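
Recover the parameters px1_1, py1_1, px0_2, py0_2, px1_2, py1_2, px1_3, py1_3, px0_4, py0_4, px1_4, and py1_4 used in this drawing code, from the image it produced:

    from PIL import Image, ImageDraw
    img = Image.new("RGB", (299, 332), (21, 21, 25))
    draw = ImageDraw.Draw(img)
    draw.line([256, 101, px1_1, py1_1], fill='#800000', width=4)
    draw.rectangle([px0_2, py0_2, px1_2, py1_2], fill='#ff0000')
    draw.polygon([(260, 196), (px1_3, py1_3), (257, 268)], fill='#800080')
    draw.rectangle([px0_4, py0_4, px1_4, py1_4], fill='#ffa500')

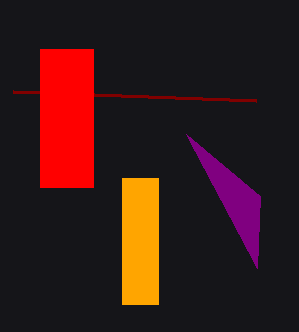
px1_1 = 13; py1_1 = 92; px0_2 = 40; py0_2 = 49; px1_2 = 93; py1_2 = 187; px1_3 = 186; py1_3 = 134; px0_4 = 122; py0_4 = 178; px1_4 = 158; py1_4 = 304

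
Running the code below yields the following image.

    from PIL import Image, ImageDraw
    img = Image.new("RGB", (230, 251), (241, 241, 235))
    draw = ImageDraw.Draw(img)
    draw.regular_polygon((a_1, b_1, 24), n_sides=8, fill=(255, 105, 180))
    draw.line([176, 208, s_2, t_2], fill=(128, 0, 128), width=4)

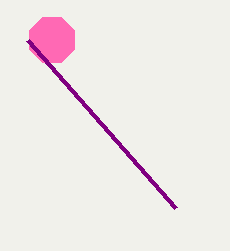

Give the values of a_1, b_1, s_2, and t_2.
a_1 = 52
b_1 = 40
s_2 = 28
t_2 = 40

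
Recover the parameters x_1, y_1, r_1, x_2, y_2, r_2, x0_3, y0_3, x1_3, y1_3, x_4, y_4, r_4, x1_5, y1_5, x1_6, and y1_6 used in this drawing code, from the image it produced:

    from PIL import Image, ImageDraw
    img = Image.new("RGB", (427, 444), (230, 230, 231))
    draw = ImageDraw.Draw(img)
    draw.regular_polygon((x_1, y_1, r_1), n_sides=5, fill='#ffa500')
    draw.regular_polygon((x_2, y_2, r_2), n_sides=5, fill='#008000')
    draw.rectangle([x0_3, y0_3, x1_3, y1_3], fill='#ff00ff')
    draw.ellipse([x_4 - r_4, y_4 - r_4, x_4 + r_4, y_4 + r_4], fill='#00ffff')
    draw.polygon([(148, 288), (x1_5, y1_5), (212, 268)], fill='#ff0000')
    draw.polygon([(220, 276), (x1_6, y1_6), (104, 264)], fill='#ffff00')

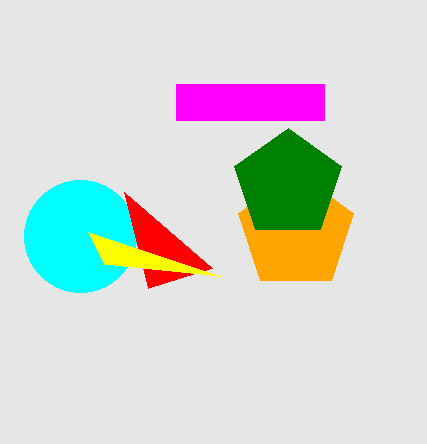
x_1 = 296, y_1 = 232, r_1 = 60, x_2 = 288, y_2 = 184, r_2 = 56, x0_3 = 176, y0_3 = 84, x1_3 = 324, y1_3 = 120, x_4 = 80, y_4 = 236, r_4 = 56, x1_5 = 124, y1_5 = 192, x1_6 = 88, y1_6 = 232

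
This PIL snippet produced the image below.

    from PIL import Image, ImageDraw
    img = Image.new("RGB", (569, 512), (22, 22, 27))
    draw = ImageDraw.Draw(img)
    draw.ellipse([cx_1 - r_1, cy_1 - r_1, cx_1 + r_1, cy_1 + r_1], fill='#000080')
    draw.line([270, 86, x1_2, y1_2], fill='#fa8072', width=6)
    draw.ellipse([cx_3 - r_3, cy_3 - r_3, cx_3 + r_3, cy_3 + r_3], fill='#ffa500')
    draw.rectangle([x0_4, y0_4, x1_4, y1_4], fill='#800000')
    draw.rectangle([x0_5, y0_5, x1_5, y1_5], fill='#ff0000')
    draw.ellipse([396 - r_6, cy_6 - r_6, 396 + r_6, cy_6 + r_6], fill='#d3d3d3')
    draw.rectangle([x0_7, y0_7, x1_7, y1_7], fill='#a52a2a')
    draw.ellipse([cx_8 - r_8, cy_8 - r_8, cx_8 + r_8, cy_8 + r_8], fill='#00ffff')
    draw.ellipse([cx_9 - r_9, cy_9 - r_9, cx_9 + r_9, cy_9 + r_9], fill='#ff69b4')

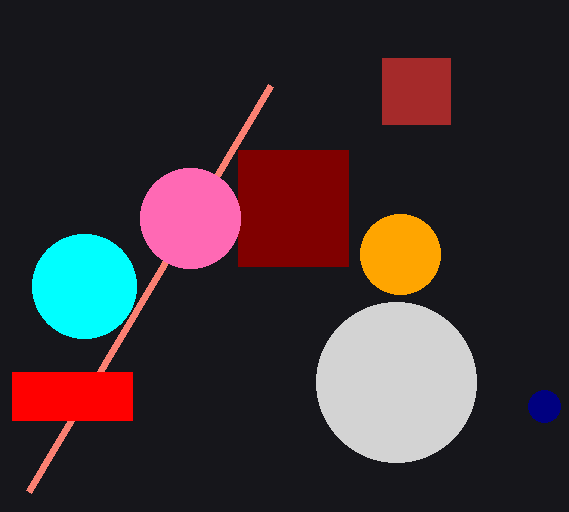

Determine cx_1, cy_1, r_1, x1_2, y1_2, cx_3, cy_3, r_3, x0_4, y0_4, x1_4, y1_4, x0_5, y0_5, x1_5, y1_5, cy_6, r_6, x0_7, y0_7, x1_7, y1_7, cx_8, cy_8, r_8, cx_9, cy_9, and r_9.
cx_1 = 544
cy_1 = 406
r_1 = 16
x1_2 = 28
y1_2 = 492
cx_3 = 400
cy_3 = 254
r_3 = 40
x0_4 = 238
y0_4 = 150
x1_4 = 348
y1_4 = 266
x0_5 = 12
y0_5 = 372
x1_5 = 132
y1_5 = 420
cy_6 = 382
r_6 = 80
x0_7 = 382
y0_7 = 58
x1_7 = 450
y1_7 = 124
cx_8 = 84
cy_8 = 286
r_8 = 52
cx_9 = 190
cy_9 = 218
r_9 = 50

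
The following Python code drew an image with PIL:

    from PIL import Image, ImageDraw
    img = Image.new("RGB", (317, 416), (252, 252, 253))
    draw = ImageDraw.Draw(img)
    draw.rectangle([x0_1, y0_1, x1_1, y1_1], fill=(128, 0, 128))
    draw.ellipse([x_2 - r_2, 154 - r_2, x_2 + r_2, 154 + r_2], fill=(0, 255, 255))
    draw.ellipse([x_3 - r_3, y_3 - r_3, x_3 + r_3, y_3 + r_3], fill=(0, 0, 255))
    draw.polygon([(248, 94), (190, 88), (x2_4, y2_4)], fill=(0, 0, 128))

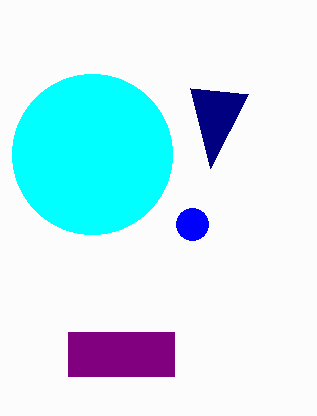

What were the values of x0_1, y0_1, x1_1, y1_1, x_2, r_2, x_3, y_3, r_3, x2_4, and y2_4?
x0_1 = 68, y0_1 = 332, x1_1 = 174, y1_1 = 376, x_2 = 92, r_2 = 80, x_3 = 192, y_3 = 224, r_3 = 16, x2_4 = 210, y2_4 = 168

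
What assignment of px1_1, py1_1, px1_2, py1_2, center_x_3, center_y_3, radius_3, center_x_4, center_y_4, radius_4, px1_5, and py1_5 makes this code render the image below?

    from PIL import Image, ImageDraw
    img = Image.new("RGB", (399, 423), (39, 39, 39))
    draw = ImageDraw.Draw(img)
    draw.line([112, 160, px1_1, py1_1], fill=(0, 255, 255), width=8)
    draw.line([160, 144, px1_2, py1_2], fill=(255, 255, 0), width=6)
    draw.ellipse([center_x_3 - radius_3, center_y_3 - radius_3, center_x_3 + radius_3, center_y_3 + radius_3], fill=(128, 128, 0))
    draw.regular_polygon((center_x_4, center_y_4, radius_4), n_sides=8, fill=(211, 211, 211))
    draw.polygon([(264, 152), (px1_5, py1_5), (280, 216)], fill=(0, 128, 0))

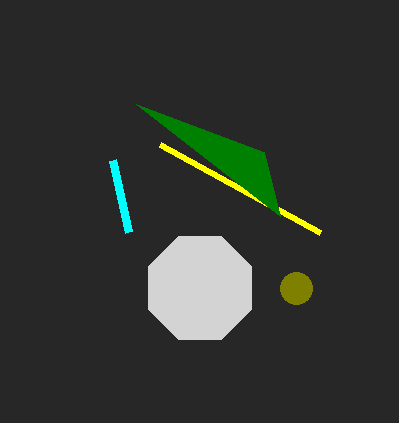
px1_1 = 128; py1_1 = 232; px1_2 = 320; py1_2 = 232; center_x_3 = 296; center_y_3 = 288; radius_3 = 16; center_x_4 = 200; center_y_4 = 288; radius_4 = 56; px1_5 = 136; py1_5 = 104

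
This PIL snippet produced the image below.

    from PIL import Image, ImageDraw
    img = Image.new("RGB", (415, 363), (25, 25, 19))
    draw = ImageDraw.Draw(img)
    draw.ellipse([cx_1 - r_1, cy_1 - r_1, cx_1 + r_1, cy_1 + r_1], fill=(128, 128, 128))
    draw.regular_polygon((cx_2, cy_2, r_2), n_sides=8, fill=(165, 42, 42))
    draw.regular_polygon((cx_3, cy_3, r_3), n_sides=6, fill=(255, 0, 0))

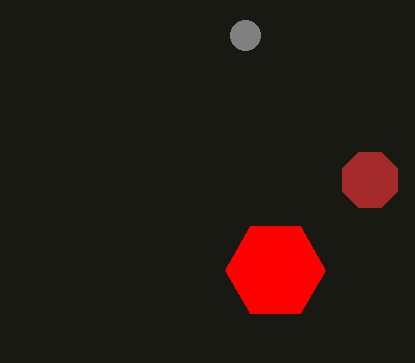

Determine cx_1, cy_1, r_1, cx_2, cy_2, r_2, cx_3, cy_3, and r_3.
cx_1 = 245; cy_1 = 35; r_1 = 15; cx_2 = 370; cy_2 = 180; r_2 = 30; cx_3 = 275; cy_3 = 270; r_3 = 50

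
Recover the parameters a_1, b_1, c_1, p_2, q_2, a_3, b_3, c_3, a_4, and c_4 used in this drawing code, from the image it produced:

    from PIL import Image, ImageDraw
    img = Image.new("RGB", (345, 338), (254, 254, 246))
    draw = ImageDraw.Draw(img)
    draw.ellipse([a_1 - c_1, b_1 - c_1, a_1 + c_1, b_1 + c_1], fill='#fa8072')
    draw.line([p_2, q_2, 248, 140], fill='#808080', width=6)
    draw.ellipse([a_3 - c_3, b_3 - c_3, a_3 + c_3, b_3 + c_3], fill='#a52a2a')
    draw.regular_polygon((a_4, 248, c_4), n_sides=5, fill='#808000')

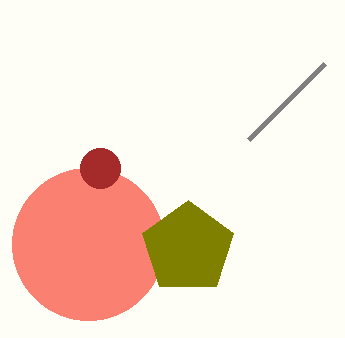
a_1 = 88; b_1 = 244; c_1 = 76; p_2 = 324; q_2 = 64; a_3 = 100; b_3 = 168; c_3 = 20; a_4 = 188; c_4 = 48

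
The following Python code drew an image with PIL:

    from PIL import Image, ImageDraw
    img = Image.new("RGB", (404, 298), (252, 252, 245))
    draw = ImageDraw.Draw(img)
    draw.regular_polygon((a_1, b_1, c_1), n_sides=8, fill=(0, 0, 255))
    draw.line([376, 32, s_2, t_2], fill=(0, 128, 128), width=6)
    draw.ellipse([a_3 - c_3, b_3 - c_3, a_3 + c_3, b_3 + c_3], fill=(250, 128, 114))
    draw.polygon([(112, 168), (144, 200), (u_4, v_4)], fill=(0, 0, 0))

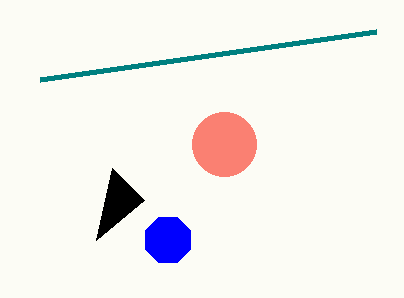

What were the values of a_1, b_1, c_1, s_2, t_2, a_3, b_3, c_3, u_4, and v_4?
a_1 = 168; b_1 = 240; c_1 = 24; s_2 = 40; t_2 = 80; a_3 = 224; b_3 = 144; c_3 = 32; u_4 = 96; v_4 = 240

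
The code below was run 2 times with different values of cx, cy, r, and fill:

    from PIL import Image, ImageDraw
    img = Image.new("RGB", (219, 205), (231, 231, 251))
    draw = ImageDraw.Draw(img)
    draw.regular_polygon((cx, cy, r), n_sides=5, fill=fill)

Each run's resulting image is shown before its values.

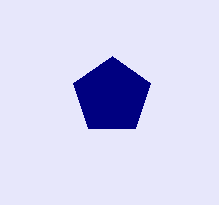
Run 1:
cx = 112; cy = 96; r = 40; fill = 'navy'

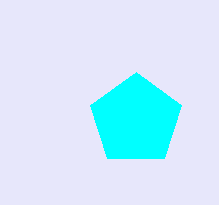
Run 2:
cx = 136, cy = 120, r = 48, fill = 'cyan'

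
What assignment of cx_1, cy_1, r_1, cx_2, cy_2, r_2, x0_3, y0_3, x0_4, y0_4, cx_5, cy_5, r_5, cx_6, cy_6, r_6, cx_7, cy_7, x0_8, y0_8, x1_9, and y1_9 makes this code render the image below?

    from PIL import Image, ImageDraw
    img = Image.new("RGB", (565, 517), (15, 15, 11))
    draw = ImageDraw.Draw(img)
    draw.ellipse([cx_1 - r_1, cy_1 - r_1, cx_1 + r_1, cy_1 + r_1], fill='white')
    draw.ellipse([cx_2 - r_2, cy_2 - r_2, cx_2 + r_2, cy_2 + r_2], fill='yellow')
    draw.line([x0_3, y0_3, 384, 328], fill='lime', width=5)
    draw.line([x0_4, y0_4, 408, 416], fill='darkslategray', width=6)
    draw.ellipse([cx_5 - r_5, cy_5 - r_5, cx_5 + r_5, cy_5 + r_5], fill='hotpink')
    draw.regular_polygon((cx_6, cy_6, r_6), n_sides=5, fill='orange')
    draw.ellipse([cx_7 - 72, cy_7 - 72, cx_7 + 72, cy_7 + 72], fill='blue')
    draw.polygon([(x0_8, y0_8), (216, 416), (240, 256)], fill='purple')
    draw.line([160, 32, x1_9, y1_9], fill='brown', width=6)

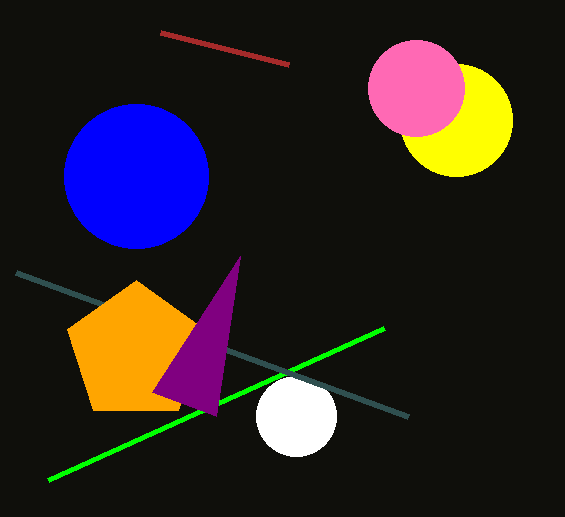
cx_1 = 296
cy_1 = 416
r_1 = 40
cx_2 = 456
cy_2 = 120
r_2 = 56
x0_3 = 48
y0_3 = 480
x0_4 = 16
y0_4 = 272
cx_5 = 416
cy_5 = 88
r_5 = 48
cx_6 = 136
cy_6 = 352
r_6 = 72
cx_7 = 136
cy_7 = 176
x0_8 = 152
y0_8 = 392
x1_9 = 288
y1_9 = 64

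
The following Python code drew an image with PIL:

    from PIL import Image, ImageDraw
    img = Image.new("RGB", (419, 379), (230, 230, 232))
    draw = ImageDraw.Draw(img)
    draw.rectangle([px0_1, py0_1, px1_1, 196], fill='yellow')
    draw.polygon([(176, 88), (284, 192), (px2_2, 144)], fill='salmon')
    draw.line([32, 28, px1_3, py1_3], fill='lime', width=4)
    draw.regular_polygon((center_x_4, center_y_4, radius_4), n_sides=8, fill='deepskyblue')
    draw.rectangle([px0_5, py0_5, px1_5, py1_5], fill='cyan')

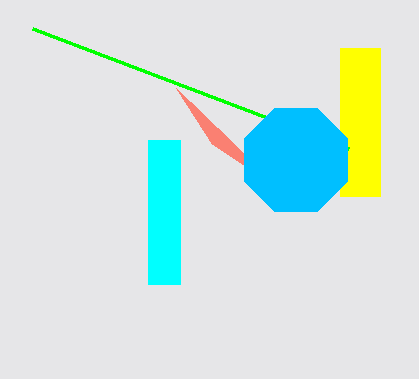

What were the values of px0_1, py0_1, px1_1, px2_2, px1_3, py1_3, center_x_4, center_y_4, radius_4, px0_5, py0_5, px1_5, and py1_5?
px0_1 = 340; py0_1 = 48; px1_1 = 380; px2_2 = 212; px1_3 = 348; py1_3 = 148; center_x_4 = 296; center_y_4 = 160; radius_4 = 56; px0_5 = 148; py0_5 = 140; px1_5 = 180; py1_5 = 284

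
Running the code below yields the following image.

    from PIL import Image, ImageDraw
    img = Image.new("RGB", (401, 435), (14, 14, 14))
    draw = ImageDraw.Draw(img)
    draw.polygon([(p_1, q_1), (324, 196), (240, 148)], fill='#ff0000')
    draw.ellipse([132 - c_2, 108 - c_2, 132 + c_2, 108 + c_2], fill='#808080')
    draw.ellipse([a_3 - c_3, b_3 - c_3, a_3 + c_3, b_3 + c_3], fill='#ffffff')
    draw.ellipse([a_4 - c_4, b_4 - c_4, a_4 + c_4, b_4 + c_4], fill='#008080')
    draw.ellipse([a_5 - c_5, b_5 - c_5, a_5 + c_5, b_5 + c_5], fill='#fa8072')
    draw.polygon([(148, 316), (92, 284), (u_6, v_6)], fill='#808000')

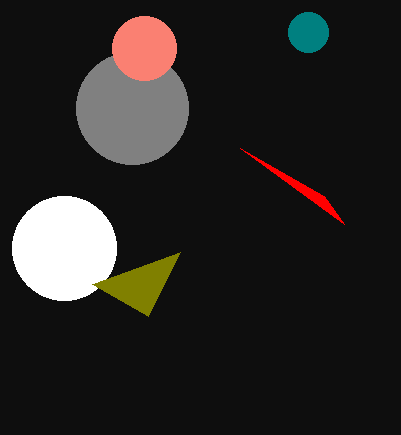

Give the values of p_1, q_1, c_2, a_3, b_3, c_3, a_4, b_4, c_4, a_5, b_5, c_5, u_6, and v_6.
p_1 = 344; q_1 = 224; c_2 = 56; a_3 = 64; b_3 = 248; c_3 = 52; a_4 = 308; b_4 = 32; c_4 = 20; a_5 = 144; b_5 = 48; c_5 = 32; u_6 = 180; v_6 = 252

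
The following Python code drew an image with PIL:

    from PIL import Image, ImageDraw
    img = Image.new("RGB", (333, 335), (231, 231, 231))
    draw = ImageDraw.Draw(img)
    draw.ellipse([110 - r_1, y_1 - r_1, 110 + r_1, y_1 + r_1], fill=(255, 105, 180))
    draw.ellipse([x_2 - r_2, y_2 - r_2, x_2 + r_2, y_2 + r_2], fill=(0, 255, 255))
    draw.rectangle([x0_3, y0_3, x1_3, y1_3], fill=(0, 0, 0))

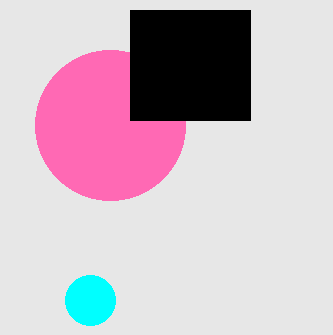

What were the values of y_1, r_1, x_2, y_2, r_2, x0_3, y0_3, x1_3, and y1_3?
y_1 = 125
r_1 = 75
x_2 = 90
y_2 = 300
r_2 = 25
x0_3 = 130
y0_3 = 10
x1_3 = 250
y1_3 = 120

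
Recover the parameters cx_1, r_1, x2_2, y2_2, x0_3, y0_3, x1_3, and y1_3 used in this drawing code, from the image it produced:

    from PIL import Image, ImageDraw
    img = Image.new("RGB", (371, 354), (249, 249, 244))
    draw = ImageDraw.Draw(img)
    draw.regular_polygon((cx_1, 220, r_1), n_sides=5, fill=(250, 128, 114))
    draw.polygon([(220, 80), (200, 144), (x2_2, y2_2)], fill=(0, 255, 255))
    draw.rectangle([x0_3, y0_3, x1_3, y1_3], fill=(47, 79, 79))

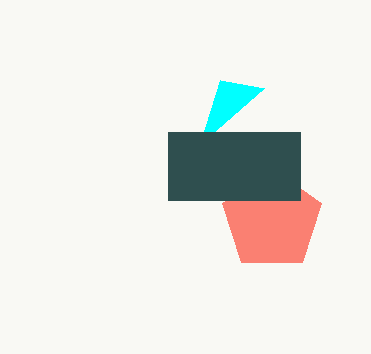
cx_1 = 272, r_1 = 52, x2_2 = 264, y2_2 = 88, x0_3 = 168, y0_3 = 132, x1_3 = 300, y1_3 = 200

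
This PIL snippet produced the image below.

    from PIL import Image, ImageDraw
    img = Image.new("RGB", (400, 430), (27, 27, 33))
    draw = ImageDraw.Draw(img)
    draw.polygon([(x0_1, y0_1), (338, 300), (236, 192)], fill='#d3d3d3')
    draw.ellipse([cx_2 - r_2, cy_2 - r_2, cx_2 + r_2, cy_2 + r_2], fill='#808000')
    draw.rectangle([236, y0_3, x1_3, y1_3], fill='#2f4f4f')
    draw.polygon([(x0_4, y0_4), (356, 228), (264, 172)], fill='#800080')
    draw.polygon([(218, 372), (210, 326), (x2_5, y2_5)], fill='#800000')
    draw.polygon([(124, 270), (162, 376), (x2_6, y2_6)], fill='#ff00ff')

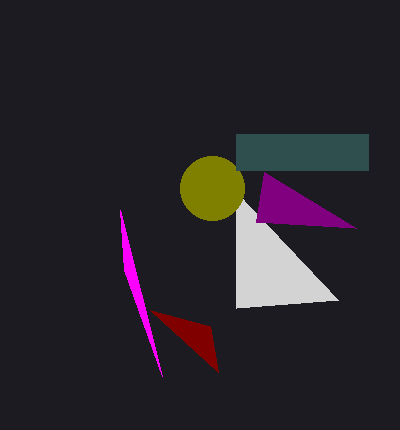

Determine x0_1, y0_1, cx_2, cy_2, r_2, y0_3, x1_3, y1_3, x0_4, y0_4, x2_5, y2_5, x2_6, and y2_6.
x0_1 = 236; y0_1 = 308; cx_2 = 212; cy_2 = 188; r_2 = 32; y0_3 = 134; x1_3 = 368; y1_3 = 170; x0_4 = 256; y0_4 = 222; x2_5 = 150; y2_5 = 310; x2_6 = 120; y2_6 = 210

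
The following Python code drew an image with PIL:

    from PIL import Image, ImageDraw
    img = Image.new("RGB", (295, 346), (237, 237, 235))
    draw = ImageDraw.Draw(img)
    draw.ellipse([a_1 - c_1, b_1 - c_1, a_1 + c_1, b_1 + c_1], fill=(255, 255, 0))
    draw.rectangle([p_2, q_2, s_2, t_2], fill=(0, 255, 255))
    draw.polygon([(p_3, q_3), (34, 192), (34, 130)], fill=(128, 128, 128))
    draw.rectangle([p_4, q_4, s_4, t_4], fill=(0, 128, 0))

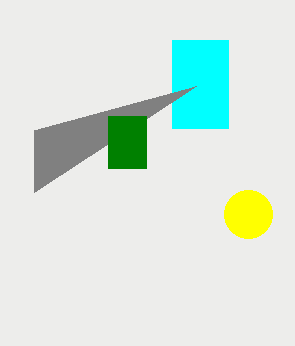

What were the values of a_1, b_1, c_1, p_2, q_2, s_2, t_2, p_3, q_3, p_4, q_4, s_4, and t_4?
a_1 = 248
b_1 = 214
c_1 = 24
p_2 = 172
q_2 = 40
s_2 = 228
t_2 = 128
p_3 = 196
q_3 = 86
p_4 = 108
q_4 = 116
s_4 = 146
t_4 = 168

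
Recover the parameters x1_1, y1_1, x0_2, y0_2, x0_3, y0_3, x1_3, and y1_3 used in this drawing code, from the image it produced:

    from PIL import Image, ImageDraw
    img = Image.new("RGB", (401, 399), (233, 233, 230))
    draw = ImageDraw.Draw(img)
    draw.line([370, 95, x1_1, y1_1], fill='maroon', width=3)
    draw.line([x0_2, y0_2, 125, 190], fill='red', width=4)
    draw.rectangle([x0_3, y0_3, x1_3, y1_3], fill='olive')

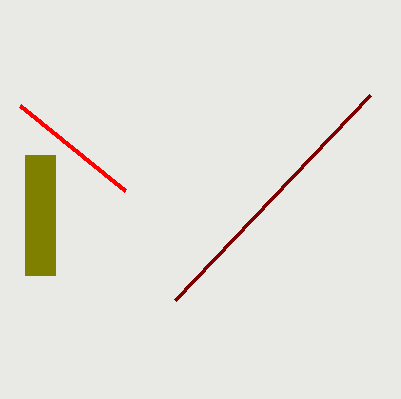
x1_1 = 175, y1_1 = 300, x0_2 = 20, y0_2 = 105, x0_3 = 25, y0_3 = 155, x1_3 = 55, y1_3 = 275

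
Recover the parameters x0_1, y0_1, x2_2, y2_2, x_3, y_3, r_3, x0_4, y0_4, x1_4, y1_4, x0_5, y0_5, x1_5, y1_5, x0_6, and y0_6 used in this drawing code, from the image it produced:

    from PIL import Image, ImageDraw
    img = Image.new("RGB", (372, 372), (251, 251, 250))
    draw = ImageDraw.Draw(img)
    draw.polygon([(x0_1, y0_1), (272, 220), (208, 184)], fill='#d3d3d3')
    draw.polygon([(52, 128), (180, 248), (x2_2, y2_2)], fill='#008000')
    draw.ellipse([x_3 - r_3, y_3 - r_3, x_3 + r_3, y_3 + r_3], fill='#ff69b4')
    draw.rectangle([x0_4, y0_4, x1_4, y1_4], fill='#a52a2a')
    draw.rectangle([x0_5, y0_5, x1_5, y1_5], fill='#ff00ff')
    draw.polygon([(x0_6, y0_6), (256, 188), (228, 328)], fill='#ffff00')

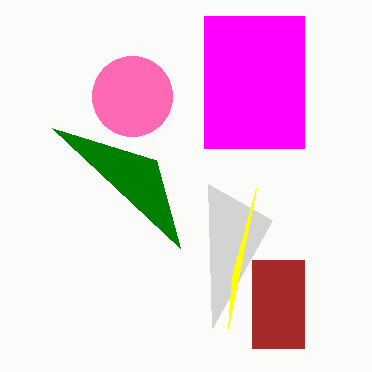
x0_1 = 212
y0_1 = 328
x2_2 = 156
y2_2 = 160
x_3 = 132
y_3 = 96
r_3 = 40
x0_4 = 252
y0_4 = 260
x1_4 = 304
y1_4 = 348
x0_5 = 204
y0_5 = 16
x1_5 = 304
y1_5 = 148
x0_6 = 232
y0_6 = 276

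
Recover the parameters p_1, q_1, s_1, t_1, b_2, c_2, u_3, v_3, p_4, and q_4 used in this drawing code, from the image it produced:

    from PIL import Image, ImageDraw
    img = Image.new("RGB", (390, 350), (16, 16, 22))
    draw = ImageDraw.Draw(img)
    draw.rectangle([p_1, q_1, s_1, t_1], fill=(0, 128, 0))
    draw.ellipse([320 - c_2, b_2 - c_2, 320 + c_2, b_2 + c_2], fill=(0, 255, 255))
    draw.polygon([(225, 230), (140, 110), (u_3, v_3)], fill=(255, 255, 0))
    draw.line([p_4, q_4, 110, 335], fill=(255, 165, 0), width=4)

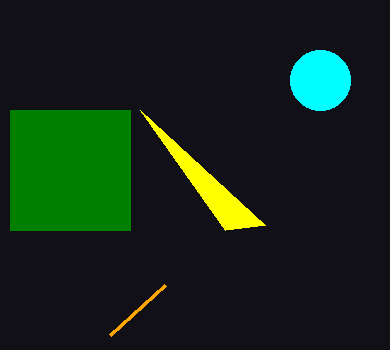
p_1 = 10
q_1 = 110
s_1 = 130
t_1 = 230
b_2 = 80
c_2 = 30
u_3 = 265
v_3 = 225
p_4 = 165
q_4 = 285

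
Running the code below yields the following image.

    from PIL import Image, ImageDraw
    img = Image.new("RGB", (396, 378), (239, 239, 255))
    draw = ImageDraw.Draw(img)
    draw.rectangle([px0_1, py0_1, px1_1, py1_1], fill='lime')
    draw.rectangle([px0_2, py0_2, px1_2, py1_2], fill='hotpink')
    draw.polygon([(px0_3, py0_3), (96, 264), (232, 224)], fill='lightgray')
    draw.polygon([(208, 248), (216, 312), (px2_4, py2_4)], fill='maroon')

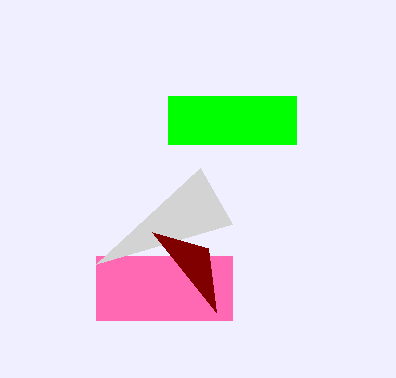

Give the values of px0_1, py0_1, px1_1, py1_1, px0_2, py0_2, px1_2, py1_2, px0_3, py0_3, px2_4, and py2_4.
px0_1 = 168, py0_1 = 96, px1_1 = 296, py1_1 = 144, px0_2 = 96, py0_2 = 256, px1_2 = 232, py1_2 = 320, px0_3 = 200, py0_3 = 168, px2_4 = 152, py2_4 = 232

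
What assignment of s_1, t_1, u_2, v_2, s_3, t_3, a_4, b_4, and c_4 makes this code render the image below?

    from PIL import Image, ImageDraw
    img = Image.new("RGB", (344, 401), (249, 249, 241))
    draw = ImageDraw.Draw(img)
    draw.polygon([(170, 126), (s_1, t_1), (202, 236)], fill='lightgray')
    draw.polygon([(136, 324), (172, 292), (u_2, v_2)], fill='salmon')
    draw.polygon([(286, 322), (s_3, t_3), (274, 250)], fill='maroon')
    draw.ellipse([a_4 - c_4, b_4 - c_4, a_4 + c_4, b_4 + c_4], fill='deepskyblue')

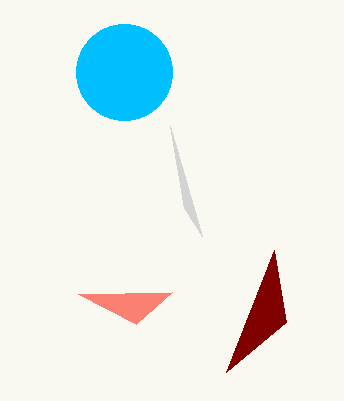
s_1 = 184, t_1 = 208, u_2 = 78, v_2 = 294, s_3 = 226, t_3 = 372, a_4 = 124, b_4 = 72, c_4 = 48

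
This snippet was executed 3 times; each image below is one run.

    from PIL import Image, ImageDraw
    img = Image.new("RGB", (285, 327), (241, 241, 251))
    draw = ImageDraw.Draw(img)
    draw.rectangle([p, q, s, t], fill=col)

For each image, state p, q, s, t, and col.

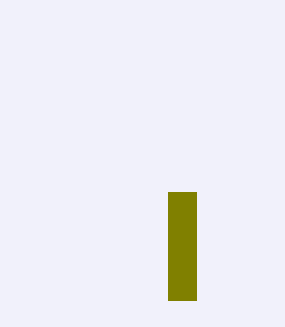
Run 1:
p = 168
q = 192
s = 196
t = 300
col = 'olive'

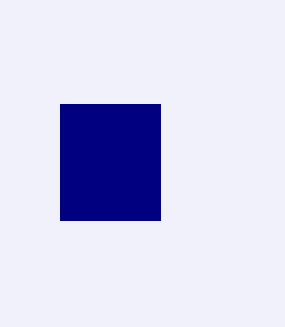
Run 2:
p = 60; q = 104; s = 160; t = 220; col = 'navy'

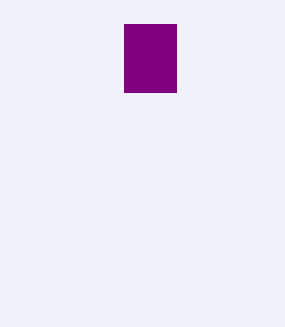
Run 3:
p = 124, q = 24, s = 176, t = 92, col = 'purple'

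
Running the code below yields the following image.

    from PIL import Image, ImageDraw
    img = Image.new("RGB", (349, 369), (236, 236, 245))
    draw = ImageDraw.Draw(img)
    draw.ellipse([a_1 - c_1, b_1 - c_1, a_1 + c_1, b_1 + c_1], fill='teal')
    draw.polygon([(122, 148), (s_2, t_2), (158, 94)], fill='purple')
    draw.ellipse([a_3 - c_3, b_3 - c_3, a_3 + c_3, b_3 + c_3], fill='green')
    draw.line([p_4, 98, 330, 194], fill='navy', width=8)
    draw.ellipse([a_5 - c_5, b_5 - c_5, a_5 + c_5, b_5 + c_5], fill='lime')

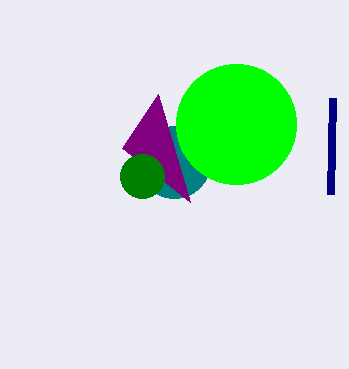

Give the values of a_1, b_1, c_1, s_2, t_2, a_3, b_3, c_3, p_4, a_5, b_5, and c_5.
a_1 = 174
b_1 = 162
c_1 = 36
s_2 = 190
t_2 = 202
a_3 = 142
b_3 = 176
c_3 = 22
p_4 = 332
a_5 = 236
b_5 = 124
c_5 = 60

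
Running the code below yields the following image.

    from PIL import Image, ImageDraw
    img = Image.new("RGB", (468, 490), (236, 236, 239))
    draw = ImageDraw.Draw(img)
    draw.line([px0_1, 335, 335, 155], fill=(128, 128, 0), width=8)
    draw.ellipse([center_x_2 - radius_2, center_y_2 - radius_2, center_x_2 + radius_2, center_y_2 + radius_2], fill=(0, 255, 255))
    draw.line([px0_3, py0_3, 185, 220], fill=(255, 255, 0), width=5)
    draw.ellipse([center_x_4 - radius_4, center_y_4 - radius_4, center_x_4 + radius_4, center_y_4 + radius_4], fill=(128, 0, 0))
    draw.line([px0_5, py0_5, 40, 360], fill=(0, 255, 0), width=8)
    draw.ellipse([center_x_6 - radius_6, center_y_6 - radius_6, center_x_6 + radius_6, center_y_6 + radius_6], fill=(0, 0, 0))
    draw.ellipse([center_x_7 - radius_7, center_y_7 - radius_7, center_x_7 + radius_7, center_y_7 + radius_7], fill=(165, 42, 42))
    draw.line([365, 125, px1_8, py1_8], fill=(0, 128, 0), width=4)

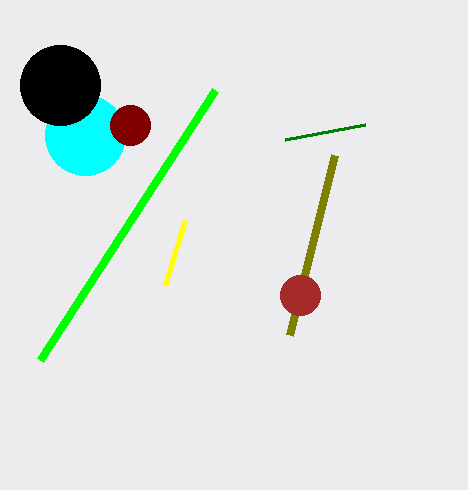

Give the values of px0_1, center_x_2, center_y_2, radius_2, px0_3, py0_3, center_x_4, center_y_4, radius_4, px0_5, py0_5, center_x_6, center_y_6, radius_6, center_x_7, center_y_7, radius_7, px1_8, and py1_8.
px0_1 = 290; center_x_2 = 85; center_y_2 = 135; radius_2 = 40; px0_3 = 165; py0_3 = 285; center_x_4 = 130; center_y_4 = 125; radius_4 = 20; px0_5 = 215; py0_5 = 90; center_x_6 = 60; center_y_6 = 85; radius_6 = 40; center_x_7 = 300; center_y_7 = 295; radius_7 = 20; px1_8 = 285; py1_8 = 140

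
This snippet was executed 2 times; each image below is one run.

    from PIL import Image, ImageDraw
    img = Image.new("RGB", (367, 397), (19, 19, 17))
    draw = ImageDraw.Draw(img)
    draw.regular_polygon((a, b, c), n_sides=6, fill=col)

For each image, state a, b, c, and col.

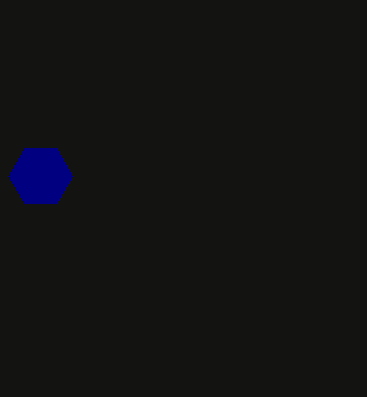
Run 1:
a = 40, b = 176, c = 32, col = 'navy'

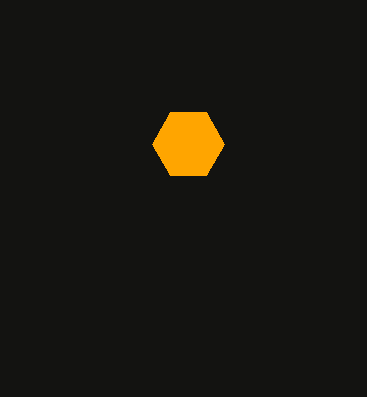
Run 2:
a = 188; b = 144; c = 36; col = 'orange'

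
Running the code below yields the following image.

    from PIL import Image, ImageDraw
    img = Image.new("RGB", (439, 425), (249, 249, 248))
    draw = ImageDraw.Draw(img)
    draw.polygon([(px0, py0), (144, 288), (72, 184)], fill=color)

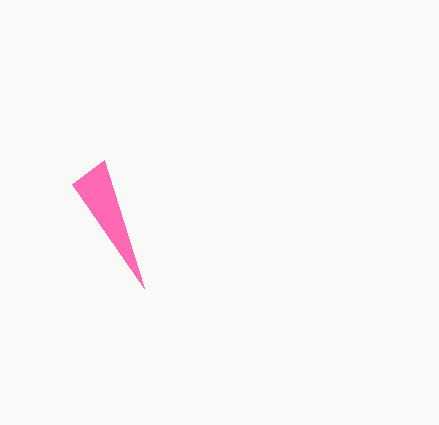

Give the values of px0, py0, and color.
px0 = 104; py0 = 160; color = 'hotpink'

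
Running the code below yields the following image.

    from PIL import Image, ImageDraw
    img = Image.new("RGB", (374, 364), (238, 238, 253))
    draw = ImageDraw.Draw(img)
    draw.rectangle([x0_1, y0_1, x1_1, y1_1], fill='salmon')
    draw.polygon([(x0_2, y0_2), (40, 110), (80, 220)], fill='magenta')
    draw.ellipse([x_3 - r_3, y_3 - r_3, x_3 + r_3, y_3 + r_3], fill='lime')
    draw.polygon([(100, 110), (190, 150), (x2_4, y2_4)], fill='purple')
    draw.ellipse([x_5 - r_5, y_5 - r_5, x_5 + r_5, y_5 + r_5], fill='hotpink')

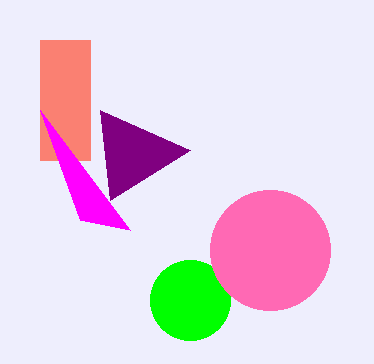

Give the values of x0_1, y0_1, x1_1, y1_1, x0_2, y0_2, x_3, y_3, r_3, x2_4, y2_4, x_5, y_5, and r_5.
x0_1 = 40, y0_1 = 40, x1_1 = 90, y1_1 = 160, x0_2 = 130, y0_2 = 230, x_3 = 190, y_3 = 300, r_3 = 40, x2_4 = 110, y2_4 = 200, x_5 = 270, y_5 = 250, r_5 = 60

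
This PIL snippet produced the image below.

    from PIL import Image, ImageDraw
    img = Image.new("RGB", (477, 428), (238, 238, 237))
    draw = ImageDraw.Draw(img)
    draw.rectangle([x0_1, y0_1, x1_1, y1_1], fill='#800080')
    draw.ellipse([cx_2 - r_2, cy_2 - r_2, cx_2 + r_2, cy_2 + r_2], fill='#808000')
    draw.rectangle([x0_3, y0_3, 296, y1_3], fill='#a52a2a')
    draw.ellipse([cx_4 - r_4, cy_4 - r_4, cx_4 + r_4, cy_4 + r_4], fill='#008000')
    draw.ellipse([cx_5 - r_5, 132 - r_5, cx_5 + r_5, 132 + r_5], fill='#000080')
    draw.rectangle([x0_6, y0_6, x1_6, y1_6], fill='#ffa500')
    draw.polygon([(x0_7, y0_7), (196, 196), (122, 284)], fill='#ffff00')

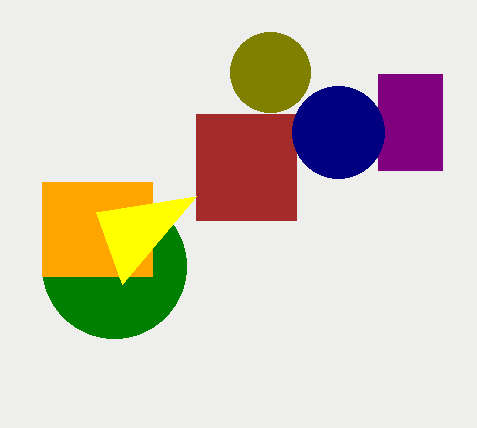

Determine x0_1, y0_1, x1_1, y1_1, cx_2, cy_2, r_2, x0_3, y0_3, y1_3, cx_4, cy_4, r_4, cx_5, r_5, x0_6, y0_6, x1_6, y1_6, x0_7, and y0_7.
x0_1 = 378; y0_1 = 74; x1_1 = 442; y1_1 = 170; cx_2 = 270; cy_2 = 72; r_2 = 40; x0_3 = 196; y0_3 = 114; y1_3 = 220; cx_4 = 114; cy_4 = 266; r_4 = 72; cx_5 = 338; r_5 = 46; x0_6 = 42; y0_6 = 182; x1_6 = 152; y1_6 = 276; x0_7 = 96; y0_7 = 212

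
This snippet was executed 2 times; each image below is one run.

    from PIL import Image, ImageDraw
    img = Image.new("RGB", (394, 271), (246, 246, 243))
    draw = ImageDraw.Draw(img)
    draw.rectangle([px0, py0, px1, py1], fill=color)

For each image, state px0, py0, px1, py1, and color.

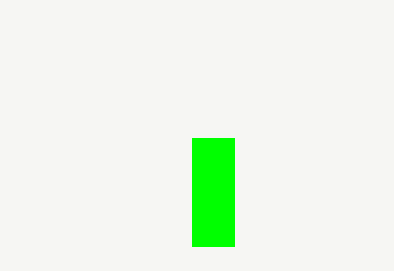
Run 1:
px0 = 192
py0 = 138
px1 = 234
py1 = 246
color = 'lime'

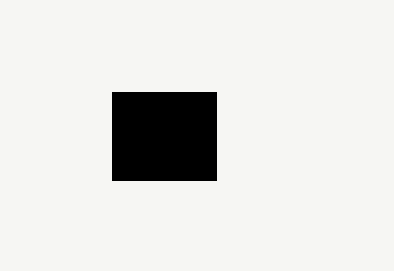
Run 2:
px0 = 112; py0 = 92; px1 = 216; py1 = 180; color = 'black'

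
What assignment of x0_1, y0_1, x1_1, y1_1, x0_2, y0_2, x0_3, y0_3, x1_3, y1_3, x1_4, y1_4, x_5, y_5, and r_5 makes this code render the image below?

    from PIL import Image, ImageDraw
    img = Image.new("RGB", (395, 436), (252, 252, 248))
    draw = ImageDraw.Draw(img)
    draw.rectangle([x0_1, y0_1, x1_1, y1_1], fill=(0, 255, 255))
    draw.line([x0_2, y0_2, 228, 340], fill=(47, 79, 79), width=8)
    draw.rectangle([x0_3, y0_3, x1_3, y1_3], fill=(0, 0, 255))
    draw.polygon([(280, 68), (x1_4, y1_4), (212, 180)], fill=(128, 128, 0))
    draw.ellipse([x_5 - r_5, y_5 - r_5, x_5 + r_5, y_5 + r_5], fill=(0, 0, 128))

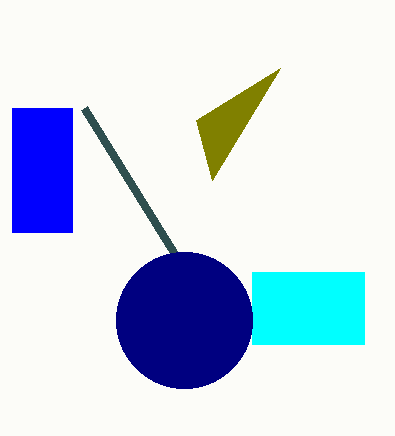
x0_1 = 252
y0_1 = 272
x1_1 = 364
y1_1 = 344
x0_2 = 84
y0_2 = 108
x0_3 = 12
y0_3 = 108
x1_3 = 72
y1_3 = 232
x1_4 = 196
y1_4 = 120
x_5 = 184
y_5 = 320
r_5 = 68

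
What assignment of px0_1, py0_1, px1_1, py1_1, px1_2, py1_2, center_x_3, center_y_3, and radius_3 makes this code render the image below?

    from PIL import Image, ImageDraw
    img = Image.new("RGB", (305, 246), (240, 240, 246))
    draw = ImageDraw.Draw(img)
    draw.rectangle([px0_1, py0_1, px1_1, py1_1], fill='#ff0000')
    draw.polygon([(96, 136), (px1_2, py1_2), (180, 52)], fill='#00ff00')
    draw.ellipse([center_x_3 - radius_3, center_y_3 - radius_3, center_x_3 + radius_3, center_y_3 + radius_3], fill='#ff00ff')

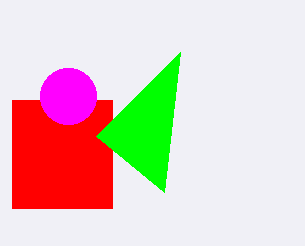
px0_1 = 12, py0_1 = 100, px1_1 = 112, py1_1 = 208, px1_2 = 164, py1_2 = 192, center_x_3 = 68, center_y_3 = 96, radius_3 = 28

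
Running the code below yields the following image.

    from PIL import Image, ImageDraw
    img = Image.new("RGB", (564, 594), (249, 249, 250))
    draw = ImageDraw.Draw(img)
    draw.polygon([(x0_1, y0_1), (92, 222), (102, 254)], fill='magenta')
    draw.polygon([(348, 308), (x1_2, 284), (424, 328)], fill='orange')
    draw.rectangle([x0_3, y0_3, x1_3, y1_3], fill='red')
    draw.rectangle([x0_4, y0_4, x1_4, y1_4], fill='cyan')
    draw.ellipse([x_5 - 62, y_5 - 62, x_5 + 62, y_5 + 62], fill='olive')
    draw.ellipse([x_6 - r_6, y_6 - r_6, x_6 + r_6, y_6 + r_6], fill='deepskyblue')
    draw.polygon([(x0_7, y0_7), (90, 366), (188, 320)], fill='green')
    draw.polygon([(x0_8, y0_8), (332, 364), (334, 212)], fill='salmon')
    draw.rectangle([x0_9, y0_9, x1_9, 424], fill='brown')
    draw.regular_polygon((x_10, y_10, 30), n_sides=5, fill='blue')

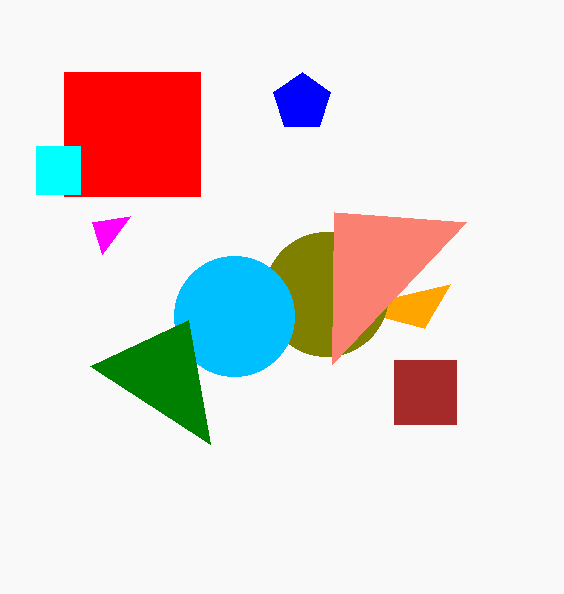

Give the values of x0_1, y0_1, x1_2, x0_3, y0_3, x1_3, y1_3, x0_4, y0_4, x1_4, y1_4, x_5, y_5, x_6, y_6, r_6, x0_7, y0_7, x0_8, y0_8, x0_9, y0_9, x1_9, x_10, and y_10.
x0_1 = 130
y0_1 = 216
x1_2 = 450
x0_3 = 64
y0_3 = 72
x1_3 = 200
y1_3 = 196
x0_4 = 36
y0_4 = 146
x1_4 = 80
y1_4 = 194
x_5 = 326
y_5 = 294
x_6 = 234
y_6 = 316
r_6 = 60
x0_7 = 210
y0_7 = 444
x0_8 = 466
y0_8 = 222
x0_9 = 394
y0_9 = 360
x1_9 = 456
x_10 = 302
y_10 = 102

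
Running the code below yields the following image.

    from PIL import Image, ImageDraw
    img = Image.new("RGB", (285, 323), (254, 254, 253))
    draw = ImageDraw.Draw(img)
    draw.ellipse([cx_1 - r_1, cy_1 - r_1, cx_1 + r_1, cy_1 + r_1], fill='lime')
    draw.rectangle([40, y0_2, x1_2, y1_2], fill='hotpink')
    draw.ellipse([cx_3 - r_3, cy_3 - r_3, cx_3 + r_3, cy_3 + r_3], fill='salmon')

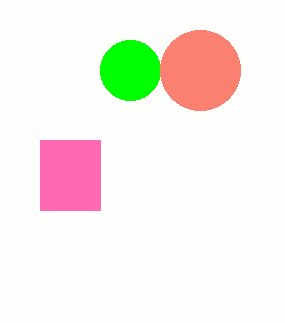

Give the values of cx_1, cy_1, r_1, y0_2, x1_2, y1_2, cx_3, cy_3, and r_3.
cx_1 = 130, cy_1 = 70, r_1 = 30, y0_2 = 140, x1_2 = 100, y1_2 = 210, cx_3 = 200, cy_3 = 70, r_3 = 40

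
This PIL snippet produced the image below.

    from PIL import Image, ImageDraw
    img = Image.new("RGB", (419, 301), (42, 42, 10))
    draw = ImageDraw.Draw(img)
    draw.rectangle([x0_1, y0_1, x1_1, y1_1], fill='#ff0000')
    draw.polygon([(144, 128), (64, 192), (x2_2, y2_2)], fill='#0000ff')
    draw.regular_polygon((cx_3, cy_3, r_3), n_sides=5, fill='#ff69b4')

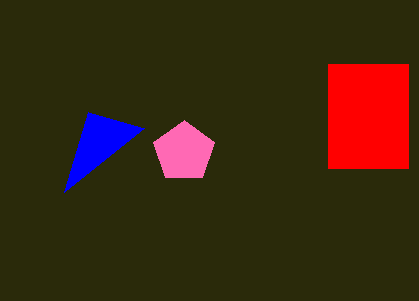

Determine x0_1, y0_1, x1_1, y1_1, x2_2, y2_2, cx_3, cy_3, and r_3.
x0_1 = 328, y0_1 = 64, x1_1 = 408, y1_1 = 168, x2_2 = 88, y2_2 = 112, cx_3 = 184, cy_3 = 152, r_3 = 32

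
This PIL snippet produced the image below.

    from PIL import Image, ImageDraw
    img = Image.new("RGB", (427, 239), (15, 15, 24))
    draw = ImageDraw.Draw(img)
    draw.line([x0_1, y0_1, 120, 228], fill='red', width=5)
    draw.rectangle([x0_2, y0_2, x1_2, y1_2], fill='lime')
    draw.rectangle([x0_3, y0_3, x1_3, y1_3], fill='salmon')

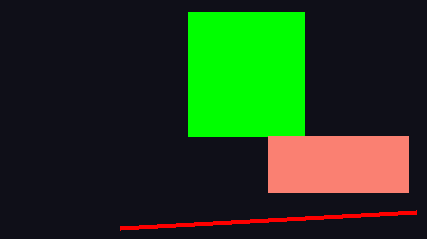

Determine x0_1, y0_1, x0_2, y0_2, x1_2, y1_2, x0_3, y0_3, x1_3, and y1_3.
x0_1 = 416, y0_1 = 212, x0_2 = 188, y0_2 = 12, x1_2 = 304, y1_2 = 136, x0_3 = 268, y0_3 = 136, x1_3 = 408, y1_3 = 192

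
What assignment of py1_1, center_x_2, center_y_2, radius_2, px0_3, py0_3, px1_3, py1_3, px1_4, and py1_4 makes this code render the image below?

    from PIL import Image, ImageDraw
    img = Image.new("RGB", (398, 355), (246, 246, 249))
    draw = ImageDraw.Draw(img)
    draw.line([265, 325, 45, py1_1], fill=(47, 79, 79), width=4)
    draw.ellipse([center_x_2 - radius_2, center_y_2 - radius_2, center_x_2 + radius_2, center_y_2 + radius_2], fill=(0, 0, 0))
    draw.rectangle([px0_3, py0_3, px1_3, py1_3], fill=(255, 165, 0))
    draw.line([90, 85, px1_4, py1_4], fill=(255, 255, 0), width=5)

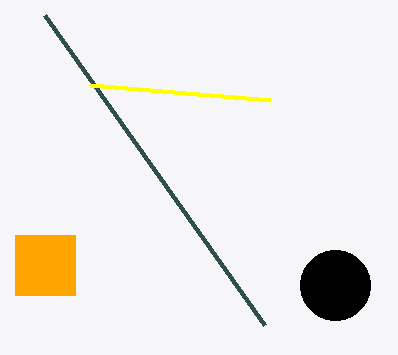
py1_1 = 15; center_x_2 = 335; center_y_2 = 285; radius_2 = 35; px0_3 = 15; py0_3 = 235; px1_3 = 75; py1_3 = 295; px1_4 = 270; py1_4 = 100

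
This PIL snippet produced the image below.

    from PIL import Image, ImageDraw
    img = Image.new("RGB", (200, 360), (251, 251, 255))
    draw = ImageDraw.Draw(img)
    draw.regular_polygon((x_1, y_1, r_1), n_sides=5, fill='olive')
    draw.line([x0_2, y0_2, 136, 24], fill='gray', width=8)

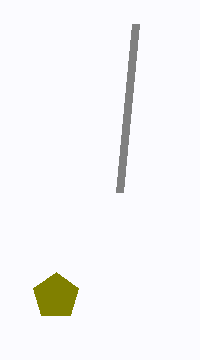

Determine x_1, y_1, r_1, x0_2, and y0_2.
x_1 = 56, y_1 = 296, r_1 = 24, x0_2 = 120, y0_2 = 192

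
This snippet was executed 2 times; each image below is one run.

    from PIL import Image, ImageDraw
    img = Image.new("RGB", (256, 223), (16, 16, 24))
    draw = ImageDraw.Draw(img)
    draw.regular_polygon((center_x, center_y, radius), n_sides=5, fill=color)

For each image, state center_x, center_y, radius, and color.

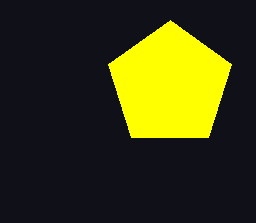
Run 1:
center_x = 170, center_y = 85, radius = 65, color = 'yellow'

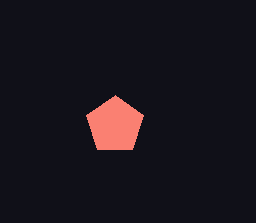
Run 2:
center_x = 115, center_y = 125, radius = 30, color = 'salmon'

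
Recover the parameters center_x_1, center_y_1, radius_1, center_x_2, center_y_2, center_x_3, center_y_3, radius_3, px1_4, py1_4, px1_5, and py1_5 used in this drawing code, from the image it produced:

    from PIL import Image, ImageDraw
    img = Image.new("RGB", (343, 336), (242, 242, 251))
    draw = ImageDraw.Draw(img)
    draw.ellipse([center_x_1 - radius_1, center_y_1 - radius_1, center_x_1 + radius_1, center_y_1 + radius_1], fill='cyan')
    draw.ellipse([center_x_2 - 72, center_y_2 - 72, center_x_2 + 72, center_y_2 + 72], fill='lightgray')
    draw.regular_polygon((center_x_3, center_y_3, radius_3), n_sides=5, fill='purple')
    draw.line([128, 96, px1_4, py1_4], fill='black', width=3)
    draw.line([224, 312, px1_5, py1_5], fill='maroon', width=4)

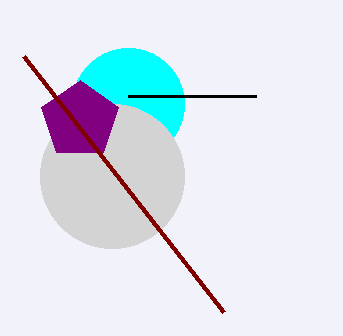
center_x_1 = 128
center_y_1 = 104
radius_1 = 56
center_x_2 = 112
center_y_2 = 176
center_x_3 = 80
center_y_3 = 120
radius_3 = 40
px1_4 = 256
py1_4 = 96
px1_5 = 24
py1_5 = 56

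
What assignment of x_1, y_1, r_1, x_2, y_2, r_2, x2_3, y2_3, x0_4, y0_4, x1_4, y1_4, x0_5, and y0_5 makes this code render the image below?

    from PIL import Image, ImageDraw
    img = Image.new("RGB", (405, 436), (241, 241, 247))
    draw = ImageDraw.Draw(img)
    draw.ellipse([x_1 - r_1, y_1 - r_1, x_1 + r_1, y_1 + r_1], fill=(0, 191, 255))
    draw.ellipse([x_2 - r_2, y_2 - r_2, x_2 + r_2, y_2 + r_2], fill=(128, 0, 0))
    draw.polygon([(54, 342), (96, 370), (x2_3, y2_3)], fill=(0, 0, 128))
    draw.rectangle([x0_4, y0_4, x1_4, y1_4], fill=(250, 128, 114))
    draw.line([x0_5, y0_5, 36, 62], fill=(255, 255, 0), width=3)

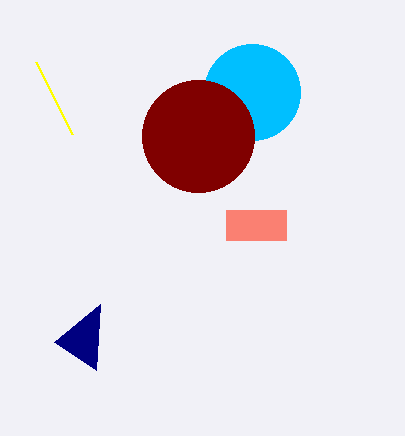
x_1 = 252; y_1 = 92; r_1 = 48; x_2 = 198; y_2 = 136; r_2 = 56; x2_3 = 100; y2_3 = 304; x0_4 = 226; y0_4 = 210; x1_4 = 286; y1_4 = 240; x0_5 = 72; y0_5 = 134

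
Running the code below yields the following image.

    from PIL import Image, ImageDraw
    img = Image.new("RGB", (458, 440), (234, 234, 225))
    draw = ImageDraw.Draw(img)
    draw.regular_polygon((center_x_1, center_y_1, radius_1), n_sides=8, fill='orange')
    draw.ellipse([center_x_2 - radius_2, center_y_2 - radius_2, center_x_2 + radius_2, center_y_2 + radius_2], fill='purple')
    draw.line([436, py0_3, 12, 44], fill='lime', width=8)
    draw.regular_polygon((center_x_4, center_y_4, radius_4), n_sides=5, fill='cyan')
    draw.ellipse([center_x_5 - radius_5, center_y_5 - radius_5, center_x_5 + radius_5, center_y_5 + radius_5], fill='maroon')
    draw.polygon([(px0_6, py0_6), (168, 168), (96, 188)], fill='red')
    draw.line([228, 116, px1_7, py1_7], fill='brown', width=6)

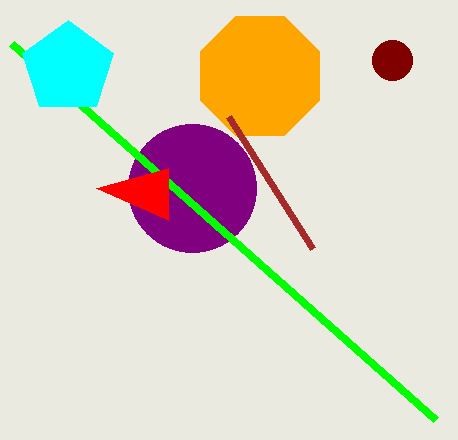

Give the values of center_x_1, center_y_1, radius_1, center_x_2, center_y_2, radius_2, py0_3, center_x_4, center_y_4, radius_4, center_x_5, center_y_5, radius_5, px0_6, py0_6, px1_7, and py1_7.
center_x_1 = 260; center_y_1 = 76; radius_1 = 64; center_x_2 = 192; center_y_2 = 188; radius_2 = 64; py0_3 = 420; center_x_4 = 68; center_y_4 = 68; radius_4 = 48; center_x_5 = 392; center_y_5 = 60; radius_5 = 20; px0_6 = 168; py0_6 = 220; px1_7 = 312; py1_7 = 248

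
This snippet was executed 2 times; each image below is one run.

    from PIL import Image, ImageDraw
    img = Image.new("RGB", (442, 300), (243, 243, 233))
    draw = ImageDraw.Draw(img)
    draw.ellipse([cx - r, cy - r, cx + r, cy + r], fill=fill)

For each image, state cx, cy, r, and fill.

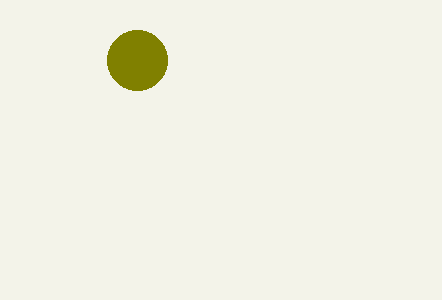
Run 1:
cx = 137; cy = 60; r = 30; fill = 'olive'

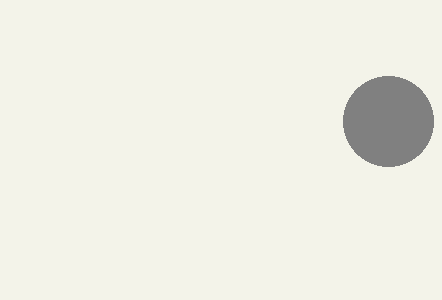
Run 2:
cx = 388, cy = 121, r = 45, fill = 'gray'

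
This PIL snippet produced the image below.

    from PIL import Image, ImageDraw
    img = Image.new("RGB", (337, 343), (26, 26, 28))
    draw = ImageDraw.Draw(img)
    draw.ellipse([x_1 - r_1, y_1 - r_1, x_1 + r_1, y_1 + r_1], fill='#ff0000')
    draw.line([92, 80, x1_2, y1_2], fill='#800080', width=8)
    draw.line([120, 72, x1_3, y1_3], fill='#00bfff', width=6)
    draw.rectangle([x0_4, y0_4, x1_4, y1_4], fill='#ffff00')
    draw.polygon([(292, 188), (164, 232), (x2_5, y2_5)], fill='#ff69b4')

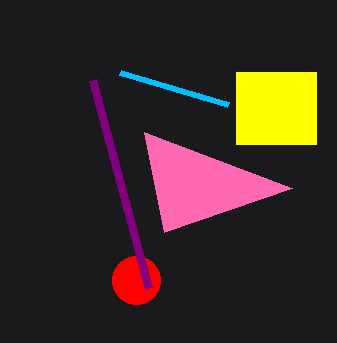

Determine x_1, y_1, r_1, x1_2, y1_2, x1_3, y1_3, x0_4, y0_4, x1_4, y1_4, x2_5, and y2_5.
x_1 = 136
y_1 = 280
r_1 = 24
x1_2 = 148
y1_2 = 288
x1_3 = 228
y1_3 = 104
x0_4 = 236
y0_4 = 72
x1_4 = 316
y1_4 = 144
x2_5 = 144
y2_5 = 132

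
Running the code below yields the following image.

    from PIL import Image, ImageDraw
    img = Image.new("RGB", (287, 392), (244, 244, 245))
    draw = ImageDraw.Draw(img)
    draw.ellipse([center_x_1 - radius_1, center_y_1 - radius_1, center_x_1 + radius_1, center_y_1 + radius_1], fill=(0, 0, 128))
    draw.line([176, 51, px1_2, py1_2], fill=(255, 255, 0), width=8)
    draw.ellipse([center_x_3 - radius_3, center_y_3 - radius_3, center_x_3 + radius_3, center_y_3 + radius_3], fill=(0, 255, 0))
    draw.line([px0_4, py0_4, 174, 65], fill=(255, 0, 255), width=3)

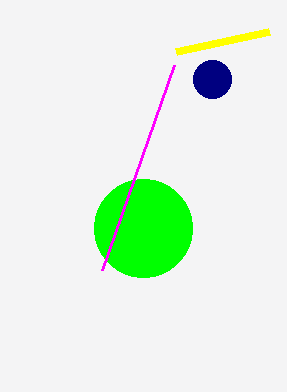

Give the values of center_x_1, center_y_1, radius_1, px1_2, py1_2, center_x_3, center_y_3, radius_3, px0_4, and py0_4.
center_x_1 = 212
center_y_1 = 79
radius_1 = 19
px1_2 = 269
py1_2 = 31
center_x_3 = 143
center_y_3 = 228
radius_3 = 49
px0_4 = 102
py0_4 = 270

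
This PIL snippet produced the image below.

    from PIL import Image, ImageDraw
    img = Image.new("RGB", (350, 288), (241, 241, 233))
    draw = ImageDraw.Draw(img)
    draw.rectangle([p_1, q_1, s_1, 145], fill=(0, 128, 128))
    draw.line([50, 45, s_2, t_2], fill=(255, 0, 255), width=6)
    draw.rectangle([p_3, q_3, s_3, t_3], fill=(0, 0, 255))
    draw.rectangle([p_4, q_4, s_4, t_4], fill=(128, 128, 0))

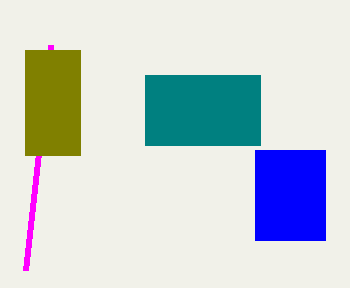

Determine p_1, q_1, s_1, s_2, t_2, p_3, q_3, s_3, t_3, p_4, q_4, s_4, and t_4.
p_1 = 145, q_1 = 75, s_1 = 260, s_2 = 25, t_2 = 270, p_3 = 255, q_3 = 150, s_3 = 325, t_3 = 240, p_4 = 25, q_4 = 50, s_4 = 80, t_4 = 155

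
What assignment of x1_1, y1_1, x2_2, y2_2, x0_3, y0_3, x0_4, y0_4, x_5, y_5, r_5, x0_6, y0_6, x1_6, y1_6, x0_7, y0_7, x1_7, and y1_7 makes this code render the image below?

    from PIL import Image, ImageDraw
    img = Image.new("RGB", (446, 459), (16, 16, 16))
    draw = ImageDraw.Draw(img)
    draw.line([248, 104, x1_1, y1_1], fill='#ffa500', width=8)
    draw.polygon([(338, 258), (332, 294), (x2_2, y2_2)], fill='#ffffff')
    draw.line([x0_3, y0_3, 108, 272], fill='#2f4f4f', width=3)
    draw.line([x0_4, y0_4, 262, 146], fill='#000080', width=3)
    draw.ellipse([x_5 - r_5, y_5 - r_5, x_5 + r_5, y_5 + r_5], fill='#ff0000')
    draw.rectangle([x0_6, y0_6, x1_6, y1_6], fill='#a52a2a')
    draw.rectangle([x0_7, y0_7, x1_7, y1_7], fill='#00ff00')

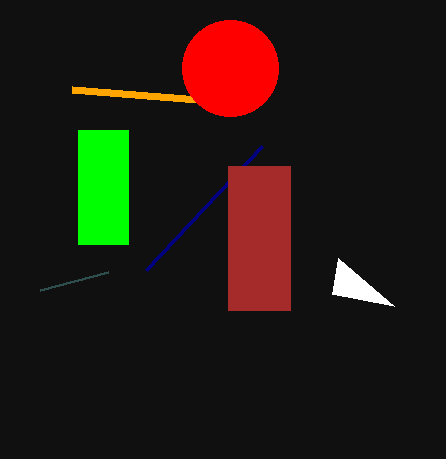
x1_1 = 72; y1_1 = 90; x2_2 = 394; y2_2 = 306; x0_3 = 40; y0_3 = 290; x0_4 = 146; y0_4 = 270; x_5 = 230; y_5 = 68; r_5 = 48; x0_6 = 228; y0_6 = 166; x1_6 = 290; y1_6 = 310; x0_7 = 78; y0_7 = 130; x1_7 = 128; y1_7 = 244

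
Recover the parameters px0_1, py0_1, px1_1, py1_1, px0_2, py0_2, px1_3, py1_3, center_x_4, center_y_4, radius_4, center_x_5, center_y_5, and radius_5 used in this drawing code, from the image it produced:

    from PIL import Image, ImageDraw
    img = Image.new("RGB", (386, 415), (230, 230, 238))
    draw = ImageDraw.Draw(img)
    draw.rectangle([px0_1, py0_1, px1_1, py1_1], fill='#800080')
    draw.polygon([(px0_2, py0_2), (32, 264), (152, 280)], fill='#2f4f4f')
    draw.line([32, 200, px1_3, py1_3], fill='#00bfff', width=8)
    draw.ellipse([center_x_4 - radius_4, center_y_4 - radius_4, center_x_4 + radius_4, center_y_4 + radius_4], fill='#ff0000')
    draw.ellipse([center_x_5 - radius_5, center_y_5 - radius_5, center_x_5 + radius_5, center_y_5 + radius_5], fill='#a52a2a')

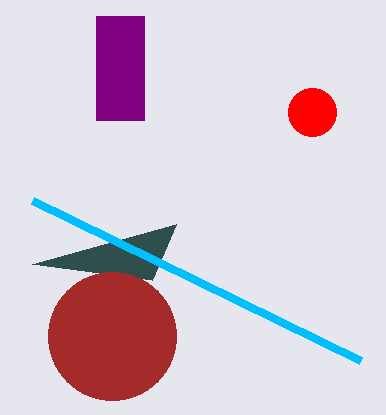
px0_1 = 96
py0_1 = 16
px1_1 = 144
py1_1 = 120
px0_2 = 176
py0_2 = 224
px1_3 = 360
py1_3 = 360
center_x_4 = 312
center_y_4 = 112
radius_4 = 24
center_x_5 = 112
center_y_5 = 336
radius_5 = 64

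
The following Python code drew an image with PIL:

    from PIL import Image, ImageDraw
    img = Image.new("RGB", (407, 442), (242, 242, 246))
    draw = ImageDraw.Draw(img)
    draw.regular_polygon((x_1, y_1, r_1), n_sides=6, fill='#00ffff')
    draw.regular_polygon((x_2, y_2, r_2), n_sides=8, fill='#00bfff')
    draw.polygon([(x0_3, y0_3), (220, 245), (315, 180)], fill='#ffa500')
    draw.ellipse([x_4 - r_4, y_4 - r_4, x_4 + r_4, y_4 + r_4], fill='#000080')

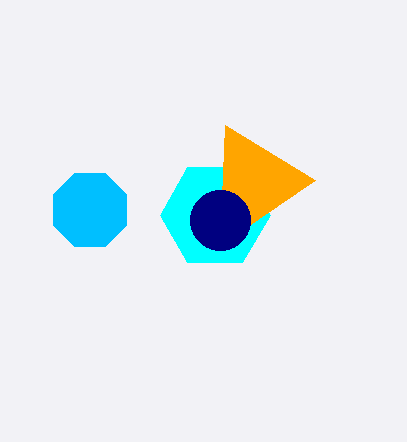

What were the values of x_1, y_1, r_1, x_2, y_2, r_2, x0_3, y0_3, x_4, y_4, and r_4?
x_1 = 215, y_1 = 215, r_1 = 55, x_2 = 90, y_2 = 210, r_2 = 40, x0_3 = 225, y0_3 = 125, x_4 = 220, y_4 = 220, r_4 = 30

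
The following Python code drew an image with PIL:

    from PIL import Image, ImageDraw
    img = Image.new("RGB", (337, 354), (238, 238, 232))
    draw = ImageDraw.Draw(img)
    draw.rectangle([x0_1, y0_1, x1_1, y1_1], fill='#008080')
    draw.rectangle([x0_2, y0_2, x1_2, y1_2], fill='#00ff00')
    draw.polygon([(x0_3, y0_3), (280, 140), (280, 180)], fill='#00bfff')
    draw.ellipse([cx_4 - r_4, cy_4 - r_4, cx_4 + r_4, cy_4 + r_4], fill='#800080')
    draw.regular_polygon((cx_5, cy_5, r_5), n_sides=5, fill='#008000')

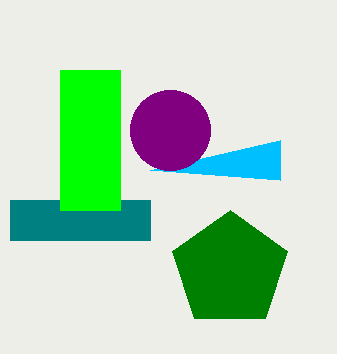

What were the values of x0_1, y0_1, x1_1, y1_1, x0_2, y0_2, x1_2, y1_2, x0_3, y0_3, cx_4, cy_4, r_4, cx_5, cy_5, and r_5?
x0_1 = 10
y0_1 = 200
x1_1 = 150
y1_1 = 240
x0_2 = 60
y0_2 = 70
x1_2 = 120
y1_2 = 210
x0_3 = 150
y0_3 = 170
cx_4 = 170
cy_4 = 130
r_4 = 40
cx_5 = 230
cy_5 = 270
r_5 = 60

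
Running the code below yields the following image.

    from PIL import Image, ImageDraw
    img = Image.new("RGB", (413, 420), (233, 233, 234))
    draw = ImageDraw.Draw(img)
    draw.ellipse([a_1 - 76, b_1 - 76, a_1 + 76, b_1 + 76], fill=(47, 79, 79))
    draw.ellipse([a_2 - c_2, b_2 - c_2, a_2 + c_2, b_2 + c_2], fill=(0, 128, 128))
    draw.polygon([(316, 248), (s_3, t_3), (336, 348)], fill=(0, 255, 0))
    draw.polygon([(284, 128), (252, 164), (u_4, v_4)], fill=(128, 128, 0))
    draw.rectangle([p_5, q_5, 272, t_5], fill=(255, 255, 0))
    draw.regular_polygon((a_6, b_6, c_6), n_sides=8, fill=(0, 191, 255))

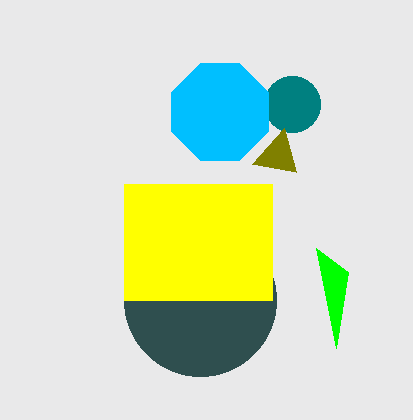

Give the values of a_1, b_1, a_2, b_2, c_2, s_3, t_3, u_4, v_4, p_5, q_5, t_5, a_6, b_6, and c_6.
a_1 = 200, b_1 = 300, a_2 = 292, b_2 = 104, c_2 = 28, s_3 = 348, t_3 = 272, u_4 = 296, v_4 = 172, p_5 = 124, q_5 = 184, t_5 = 300, a_6 = 220, b_6 = 112, c_6 = 52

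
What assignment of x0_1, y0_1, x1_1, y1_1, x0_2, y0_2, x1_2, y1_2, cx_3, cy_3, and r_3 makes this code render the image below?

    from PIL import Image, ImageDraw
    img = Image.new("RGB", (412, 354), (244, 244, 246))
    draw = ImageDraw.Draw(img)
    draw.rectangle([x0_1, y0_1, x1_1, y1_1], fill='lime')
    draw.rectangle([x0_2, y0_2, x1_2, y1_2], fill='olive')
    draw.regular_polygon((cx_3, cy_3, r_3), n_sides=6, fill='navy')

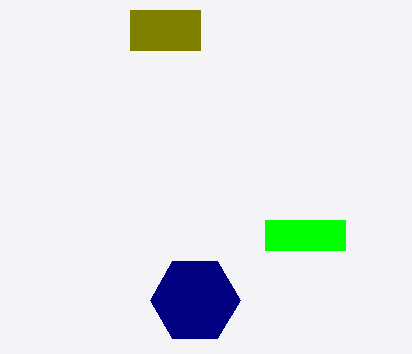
x0_1 = 265; y0_1 = 220; x1_1 = 345; y1_1 = 250; x0_2 = 130; y0_2 = 10; x1_2 = 200; y1_2 = 50; cx_3 = 195; cy_3 = 300; r_3 = 45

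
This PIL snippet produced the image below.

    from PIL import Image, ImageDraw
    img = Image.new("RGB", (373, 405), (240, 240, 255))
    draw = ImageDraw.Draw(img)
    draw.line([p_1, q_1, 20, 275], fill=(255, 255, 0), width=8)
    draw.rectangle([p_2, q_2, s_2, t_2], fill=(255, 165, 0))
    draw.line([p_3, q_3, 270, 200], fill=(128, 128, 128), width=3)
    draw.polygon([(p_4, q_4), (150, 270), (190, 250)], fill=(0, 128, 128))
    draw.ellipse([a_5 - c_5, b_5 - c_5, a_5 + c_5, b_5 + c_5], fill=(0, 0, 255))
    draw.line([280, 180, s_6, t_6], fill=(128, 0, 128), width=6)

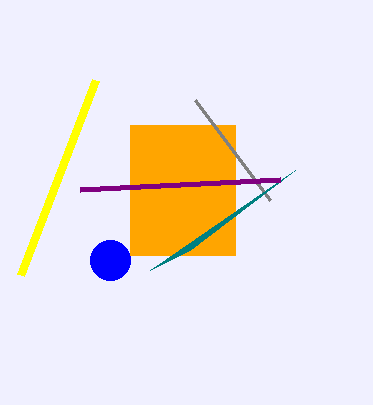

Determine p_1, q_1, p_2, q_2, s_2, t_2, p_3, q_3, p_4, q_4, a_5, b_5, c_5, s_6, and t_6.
p_1 = 95
q_1 = 80
p_2 = 130
q_2 = 125
s_2 = 235
t_2 = 255
p_3 = 195
q_3 = 100
p_4 = 295
q_4 = 170
a_5 = 110
b_5 = 260
c_5 = 20
s_6 = 80
t_6 = 190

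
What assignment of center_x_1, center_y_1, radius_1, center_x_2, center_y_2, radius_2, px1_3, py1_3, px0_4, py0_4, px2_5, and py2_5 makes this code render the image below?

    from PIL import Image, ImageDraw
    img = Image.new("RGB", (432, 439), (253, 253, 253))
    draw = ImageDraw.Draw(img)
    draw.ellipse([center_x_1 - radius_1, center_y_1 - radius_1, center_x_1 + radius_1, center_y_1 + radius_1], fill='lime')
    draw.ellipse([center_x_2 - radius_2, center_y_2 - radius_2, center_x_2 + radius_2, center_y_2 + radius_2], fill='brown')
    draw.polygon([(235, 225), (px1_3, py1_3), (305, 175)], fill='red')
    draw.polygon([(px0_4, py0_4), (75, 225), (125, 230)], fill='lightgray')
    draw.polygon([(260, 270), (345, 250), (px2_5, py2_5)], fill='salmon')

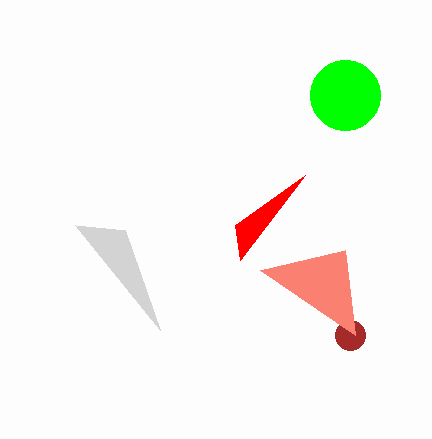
center_x_1 = 345
center_y_1 = 95
radius_1 = 35
center_x_2 = 350
center_y_2 = 335
radius_2 = 15
px1_3 = 240
py1_3 = 260
px0_4 = 160
py0_4 = 330
px2_5 = 355
py2_5 = 335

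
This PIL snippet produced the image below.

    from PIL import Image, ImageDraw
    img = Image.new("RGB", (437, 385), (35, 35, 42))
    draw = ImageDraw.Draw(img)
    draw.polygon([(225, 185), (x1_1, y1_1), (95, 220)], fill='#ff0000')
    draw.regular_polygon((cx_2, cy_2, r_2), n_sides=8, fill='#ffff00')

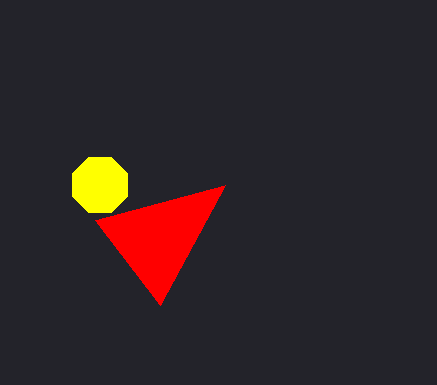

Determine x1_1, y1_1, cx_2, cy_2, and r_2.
x1_1 = 160; y1_1 = 305; cx_2 = 100; cy_2 = 185; r_2 = 30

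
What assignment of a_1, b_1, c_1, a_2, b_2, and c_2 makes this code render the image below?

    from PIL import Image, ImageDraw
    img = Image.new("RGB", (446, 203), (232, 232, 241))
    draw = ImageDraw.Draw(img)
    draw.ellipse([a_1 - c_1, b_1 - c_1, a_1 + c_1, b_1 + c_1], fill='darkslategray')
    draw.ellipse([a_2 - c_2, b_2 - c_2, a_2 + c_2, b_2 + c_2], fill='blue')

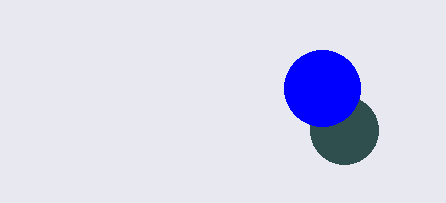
a_1 = 344, b_1 = 130, c_1 = 34, a_2 = 322, b_2 = 88, c_2 = 38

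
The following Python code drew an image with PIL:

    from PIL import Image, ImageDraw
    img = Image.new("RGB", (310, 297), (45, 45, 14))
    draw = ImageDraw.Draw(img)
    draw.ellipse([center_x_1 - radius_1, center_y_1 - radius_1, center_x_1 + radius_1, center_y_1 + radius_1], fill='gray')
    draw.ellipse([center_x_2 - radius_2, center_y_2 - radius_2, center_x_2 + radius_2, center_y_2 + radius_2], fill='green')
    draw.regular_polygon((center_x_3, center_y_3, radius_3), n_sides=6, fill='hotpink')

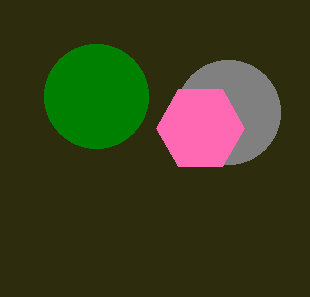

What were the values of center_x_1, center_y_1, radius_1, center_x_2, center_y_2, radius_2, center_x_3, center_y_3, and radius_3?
center_x_1 = 228
center_y_1 = 112
radius_1 = 52
center_x_2 = 96
center_y_2 = 96
radius_2 = 52
center_x_3 = 200
center_y_3 = 128
radius_3 = 44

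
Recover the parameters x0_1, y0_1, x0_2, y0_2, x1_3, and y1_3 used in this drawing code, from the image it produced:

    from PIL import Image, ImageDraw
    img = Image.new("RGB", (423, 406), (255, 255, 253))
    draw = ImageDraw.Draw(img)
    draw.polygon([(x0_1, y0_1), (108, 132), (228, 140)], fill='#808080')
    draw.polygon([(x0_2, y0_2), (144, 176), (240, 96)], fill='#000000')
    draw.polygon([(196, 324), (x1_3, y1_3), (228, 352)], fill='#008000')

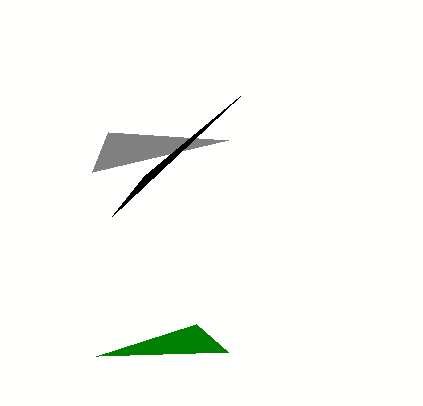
x0_1 = 92, y0_1 = 172, x0_2 = 112, y0_2 = 216, x1_3 = 96, y1_3 = 356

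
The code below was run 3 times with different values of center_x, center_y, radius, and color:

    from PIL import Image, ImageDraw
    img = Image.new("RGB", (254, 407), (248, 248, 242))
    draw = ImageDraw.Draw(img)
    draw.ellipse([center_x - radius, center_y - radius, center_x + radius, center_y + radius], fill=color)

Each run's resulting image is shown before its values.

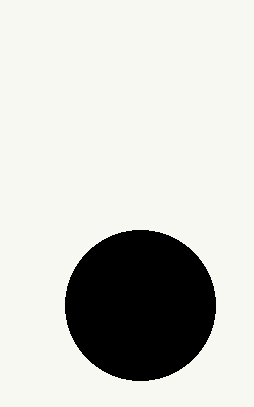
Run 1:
center_x = 140; center_y = 305; radius = 75; color = 'black'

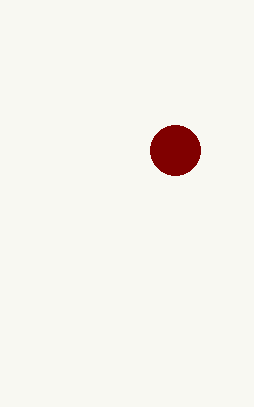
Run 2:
center_x = 175, center_y = 150, radius = 25, color = 'maroon'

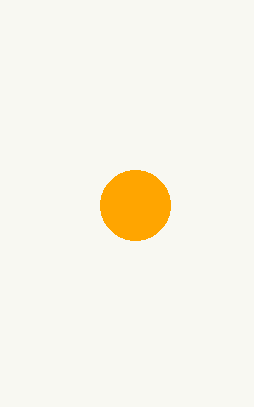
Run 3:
center_x = 135, center_y = 205, radius = 35, color = 'orange'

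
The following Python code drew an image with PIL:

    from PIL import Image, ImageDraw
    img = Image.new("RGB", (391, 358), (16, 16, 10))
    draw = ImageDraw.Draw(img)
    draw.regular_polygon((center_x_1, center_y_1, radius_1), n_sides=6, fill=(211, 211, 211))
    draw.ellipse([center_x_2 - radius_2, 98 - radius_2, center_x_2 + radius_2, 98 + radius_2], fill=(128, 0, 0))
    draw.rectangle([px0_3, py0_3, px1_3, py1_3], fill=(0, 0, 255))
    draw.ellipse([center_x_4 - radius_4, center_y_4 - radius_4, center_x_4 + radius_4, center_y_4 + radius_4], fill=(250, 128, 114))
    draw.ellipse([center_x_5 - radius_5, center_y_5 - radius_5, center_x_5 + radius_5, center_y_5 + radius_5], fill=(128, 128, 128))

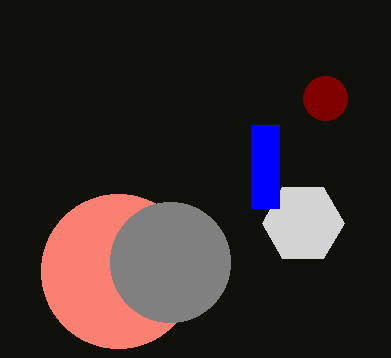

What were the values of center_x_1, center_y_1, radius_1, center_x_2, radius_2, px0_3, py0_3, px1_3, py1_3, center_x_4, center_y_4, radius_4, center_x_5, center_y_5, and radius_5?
center_x_1 = 303, center_y_1 = 223, radius_1 = 41, center_x_2 = 325, radius_2 = 22, px0_3 = 251, py0_3 = 125, px1_3 = 279, py1_3 = 208, center_x_4 = 118, center_y_4 = 271, radius_4 = 77, center_x_5 = 170, center_y_5 = 262, radius_5 = 60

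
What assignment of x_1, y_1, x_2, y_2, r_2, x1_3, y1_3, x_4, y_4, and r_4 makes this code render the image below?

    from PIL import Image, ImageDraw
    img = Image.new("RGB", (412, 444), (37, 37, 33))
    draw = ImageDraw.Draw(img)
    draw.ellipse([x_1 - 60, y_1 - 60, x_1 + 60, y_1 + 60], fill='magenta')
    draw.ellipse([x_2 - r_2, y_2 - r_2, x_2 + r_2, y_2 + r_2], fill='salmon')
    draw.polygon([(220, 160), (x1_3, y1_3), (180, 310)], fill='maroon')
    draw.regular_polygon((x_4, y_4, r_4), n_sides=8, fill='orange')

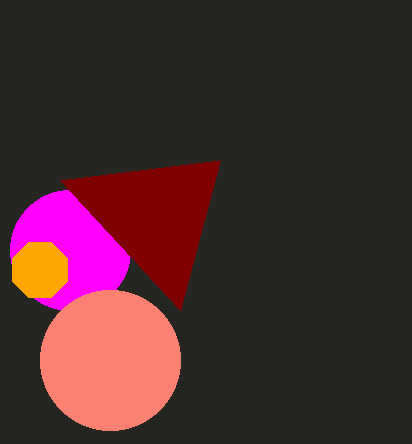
x_1 = 70
y_1 = 250
x_2 = 110
y_2 = 360
r_2 = 70
x1_3 = 60
y1_3 = 180
x_4 = 40
y_4 = 270
r_4 = 30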